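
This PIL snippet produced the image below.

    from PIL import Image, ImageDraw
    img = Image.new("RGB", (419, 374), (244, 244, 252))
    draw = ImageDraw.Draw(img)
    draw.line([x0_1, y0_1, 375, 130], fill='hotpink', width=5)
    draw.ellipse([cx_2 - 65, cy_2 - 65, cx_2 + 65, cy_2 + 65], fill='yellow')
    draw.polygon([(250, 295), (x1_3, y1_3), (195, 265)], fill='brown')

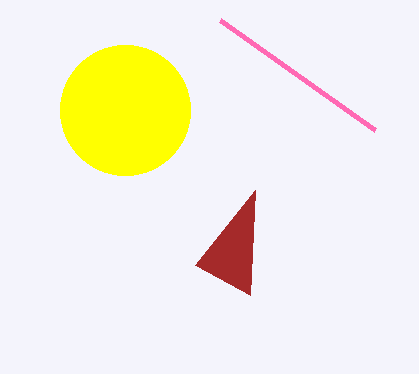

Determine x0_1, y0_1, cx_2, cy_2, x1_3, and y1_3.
x0_1 = 220, y0_1 = 20, cx_2 = 125, cy_2 = 110, x1_3 = 255, y1_3 = 190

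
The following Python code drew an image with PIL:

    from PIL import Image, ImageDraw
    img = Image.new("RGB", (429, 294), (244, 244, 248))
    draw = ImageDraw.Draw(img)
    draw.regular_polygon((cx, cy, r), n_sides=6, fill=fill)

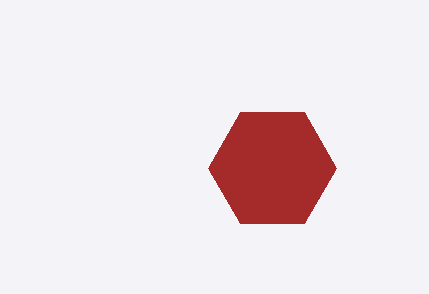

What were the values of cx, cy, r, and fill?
cx = 272
cy = 168
r = 64
fill = 'brown'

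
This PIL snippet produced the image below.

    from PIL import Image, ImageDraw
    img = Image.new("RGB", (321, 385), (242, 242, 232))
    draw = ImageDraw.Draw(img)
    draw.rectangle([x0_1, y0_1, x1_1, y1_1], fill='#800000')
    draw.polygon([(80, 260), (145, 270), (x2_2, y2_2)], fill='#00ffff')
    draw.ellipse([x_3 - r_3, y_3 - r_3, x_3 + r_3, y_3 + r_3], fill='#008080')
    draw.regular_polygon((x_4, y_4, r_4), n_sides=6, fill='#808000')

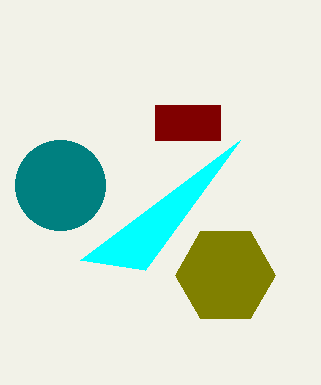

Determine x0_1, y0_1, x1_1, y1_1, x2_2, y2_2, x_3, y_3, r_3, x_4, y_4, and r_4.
x0_1 = 155, y0_1 = 105, x1_1 = 220, y1_1 = 140, x2_2 = 240, y2_2 = 140, x_3 = 60, y_3 = 185, r_3 = 45, x_4 = 225, y_4 = 275, r_4 = 50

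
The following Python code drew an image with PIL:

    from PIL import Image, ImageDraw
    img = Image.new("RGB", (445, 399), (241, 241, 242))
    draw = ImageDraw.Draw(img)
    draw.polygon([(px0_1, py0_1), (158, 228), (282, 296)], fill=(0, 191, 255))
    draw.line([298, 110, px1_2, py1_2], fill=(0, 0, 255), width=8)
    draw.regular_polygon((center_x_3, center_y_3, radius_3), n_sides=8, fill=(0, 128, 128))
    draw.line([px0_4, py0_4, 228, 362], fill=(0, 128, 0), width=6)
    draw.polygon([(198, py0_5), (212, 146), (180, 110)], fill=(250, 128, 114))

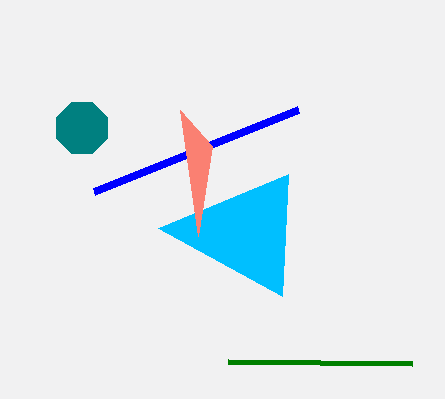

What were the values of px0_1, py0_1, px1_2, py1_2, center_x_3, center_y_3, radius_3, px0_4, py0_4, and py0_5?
px0_1 = 288; py0_1 = 174; px1_2 = 94; py1_2 = 192; center_x_3 = 82; center_y_3 = 128; radius_3 = 28; px0_4 = 412; py0_4 = 364; py0_5 = 236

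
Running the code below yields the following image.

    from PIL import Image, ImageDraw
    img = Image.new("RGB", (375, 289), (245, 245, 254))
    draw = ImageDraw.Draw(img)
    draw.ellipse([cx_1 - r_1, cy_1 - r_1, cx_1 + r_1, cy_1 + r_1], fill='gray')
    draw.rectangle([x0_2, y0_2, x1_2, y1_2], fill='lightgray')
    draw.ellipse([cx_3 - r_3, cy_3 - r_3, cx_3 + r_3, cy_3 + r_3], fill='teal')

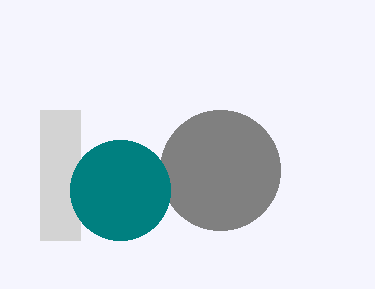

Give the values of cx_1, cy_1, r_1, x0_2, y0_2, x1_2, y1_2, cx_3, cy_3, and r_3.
cx_1 = 220
cy_1 = 170
r_1 = 60
x0_2 = 40
y0_2 = 110
x1_2 = 80
y1_2 = 240
cx_3 = 120
cy_3 = 190
r_3 = 50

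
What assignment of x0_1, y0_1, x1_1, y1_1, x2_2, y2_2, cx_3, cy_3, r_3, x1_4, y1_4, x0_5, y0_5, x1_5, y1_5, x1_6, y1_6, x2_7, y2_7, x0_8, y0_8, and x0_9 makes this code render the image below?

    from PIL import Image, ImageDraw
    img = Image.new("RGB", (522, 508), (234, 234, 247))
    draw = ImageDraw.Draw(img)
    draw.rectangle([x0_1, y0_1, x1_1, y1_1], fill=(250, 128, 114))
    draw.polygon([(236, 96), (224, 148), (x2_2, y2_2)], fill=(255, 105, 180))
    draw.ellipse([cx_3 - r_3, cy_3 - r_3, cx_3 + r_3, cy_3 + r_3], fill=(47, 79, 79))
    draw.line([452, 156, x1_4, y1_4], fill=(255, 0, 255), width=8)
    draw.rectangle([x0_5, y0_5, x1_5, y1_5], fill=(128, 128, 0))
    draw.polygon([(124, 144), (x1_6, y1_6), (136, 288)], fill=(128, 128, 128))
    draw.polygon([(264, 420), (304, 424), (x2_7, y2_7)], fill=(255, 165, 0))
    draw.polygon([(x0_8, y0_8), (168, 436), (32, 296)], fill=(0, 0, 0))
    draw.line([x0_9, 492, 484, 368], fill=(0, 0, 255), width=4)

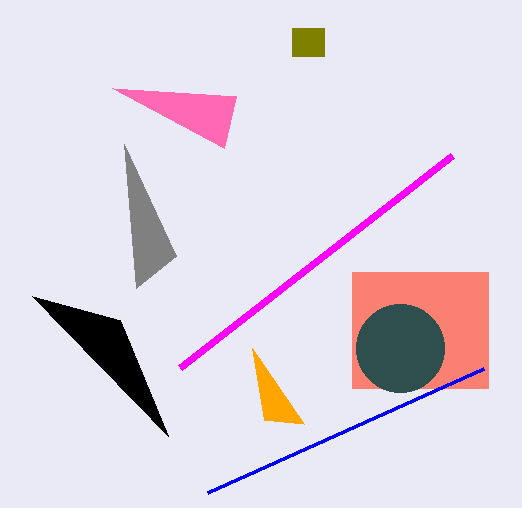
x0_1 = 352, y0_1 = 272, x1_1 = 488, y1_1 = 388, x2_2 = 112, y2_2 = 88, cx_3 = 400, cy_3 = 348, r_3 = 44, x1_4 = 180, y1_4 = 368, x0_5 = 292, y0_5 = 28, x1_5 = 324, y1_5 = 56, x1_6 = 176, y1_6 = 256, x2_7 = 252, y2_7 = 348, x0_8 = 120, y0_8 = 320, x0_9 = 208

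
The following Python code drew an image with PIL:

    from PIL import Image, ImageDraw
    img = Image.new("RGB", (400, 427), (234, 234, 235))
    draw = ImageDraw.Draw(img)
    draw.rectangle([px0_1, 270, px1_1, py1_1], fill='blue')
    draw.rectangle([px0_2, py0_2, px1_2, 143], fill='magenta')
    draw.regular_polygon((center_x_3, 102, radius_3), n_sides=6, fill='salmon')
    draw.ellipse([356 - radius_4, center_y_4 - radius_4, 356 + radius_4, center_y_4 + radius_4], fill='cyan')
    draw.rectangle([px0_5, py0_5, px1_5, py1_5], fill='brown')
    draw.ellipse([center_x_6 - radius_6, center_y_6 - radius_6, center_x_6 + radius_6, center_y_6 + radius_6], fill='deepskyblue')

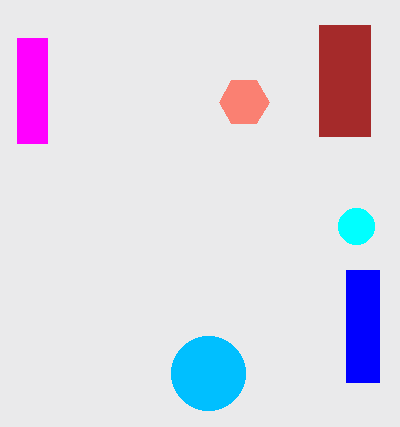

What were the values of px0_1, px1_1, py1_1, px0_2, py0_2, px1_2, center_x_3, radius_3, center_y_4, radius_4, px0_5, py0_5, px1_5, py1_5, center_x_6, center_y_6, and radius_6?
px0_1 = 346; px1_1 = 379; py1_1 = 382; px0_2 = 17; py0_2 = 38; px1_2 = 47; center_x_3 = 244; radius_3 = 25; center_y_4 = 226; radius_4 = 18; px0_5 = 319; py0_5 = 25; px1_5 = 370; py1_5 = 136; center_x_6 = 208; center_y_6 = 373; radius_6 = 37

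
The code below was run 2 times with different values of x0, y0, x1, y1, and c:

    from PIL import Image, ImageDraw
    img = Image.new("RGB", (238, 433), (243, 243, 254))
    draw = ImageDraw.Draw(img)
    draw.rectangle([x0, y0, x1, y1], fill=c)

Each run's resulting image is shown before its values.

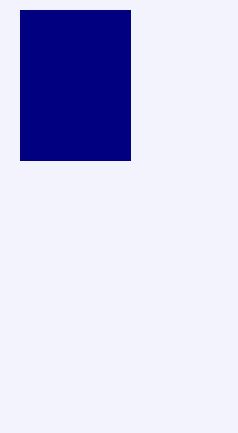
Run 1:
x0 = 20
y0 = 10
x1 = 130
y1 = 160
c = 'navy'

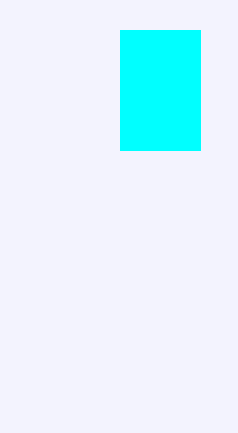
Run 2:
x0 = 120; y0 = 30; x1 = 200; y1 = 150; c = 'cyan'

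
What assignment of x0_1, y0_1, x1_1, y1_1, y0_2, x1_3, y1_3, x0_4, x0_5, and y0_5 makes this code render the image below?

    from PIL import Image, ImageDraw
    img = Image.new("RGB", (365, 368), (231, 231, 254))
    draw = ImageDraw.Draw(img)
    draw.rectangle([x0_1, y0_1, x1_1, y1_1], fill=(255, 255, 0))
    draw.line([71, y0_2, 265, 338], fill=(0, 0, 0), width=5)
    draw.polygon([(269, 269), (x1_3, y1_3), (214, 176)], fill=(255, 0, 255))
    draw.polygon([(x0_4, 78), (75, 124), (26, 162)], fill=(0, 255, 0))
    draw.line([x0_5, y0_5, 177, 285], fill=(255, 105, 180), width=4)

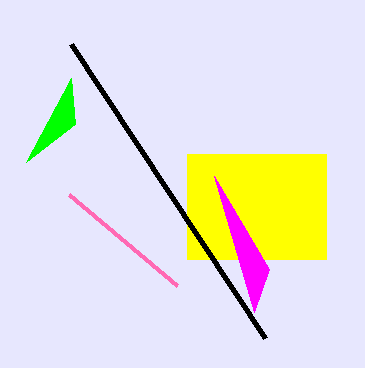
x0_1 = 187, y0_1 = 154, x1_1 = 326, y1_1 = 259, y0_2 = 44, x1_3 = 254, y1_3 = 312, x0_4 = 71, x0_5 = 69, y0_5 = 194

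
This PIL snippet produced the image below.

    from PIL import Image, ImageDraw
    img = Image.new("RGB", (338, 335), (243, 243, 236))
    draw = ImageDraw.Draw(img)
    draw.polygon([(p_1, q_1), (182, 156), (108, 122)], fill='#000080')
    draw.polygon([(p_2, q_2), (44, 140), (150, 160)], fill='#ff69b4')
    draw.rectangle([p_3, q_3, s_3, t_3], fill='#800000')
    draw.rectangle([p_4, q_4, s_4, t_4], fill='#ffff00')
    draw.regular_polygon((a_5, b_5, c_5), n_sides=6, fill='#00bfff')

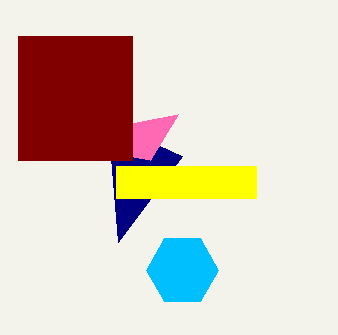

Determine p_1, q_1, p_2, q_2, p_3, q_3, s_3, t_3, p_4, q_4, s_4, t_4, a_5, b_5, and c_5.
p_1 = 118
q_1 = 242
p_2 = 178
q_2 = 114
p_3 = 18
q_3 = 36
s_3 = 132
t_3 = 160
p_4 = 116
q_4 = 166
s_4 = 256
t_4 = 198
a_5 = 182
b_5 = 270
c_5 = 36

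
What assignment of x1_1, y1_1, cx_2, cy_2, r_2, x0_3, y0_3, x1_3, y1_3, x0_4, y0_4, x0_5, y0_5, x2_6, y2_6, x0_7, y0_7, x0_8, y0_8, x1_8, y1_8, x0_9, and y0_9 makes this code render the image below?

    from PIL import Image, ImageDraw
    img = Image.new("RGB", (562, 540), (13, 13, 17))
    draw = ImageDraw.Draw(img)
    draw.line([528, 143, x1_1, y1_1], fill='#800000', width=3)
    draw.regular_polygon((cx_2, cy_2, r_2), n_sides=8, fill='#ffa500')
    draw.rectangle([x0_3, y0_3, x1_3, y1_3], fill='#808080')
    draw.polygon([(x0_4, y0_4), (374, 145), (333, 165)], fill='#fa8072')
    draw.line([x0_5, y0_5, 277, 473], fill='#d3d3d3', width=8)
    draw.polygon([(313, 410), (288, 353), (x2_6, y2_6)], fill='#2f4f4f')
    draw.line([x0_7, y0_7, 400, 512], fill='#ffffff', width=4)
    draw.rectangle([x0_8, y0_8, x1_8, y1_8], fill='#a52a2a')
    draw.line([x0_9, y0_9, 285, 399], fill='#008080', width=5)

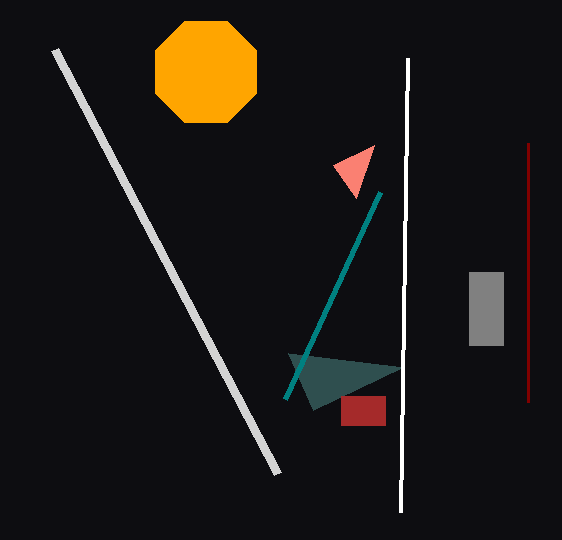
x1_1 = 528
y1_1 = 402
cx_2 = 206
cy_2 = 72
r_2 = 55
x0_3 = 469
y0_3 = 272
x1_3 = 503
y1_3 = 345
x0_4 = 356
y0_4 = 198
x0_5 = 54
y0_5 = 49
x2_6 = 403
y2_6 = 367
x0_7 = 407
y0_7 = 58
x0_8 = 341
y0_8 = 396
x1_8 = 385
y1_8 = 425
x0_9 = 380
y0_9 = 192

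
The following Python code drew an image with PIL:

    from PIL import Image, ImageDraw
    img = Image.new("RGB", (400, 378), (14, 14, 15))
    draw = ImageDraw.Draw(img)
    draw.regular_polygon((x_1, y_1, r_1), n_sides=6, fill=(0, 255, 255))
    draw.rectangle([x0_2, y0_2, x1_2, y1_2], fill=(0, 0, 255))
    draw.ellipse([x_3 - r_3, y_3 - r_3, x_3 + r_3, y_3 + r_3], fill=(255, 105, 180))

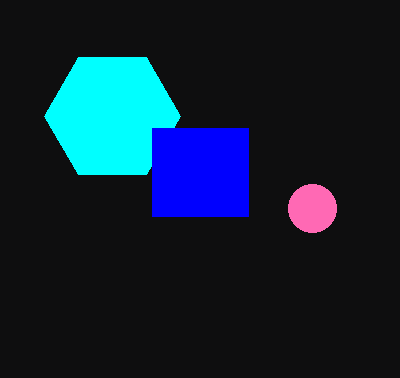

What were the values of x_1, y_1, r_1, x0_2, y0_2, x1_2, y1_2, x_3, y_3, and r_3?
x_1 = 112, y_1 = 116, r_1 = 68, x0_2 = 152, y0_2 = 128, x1_2 = 248, y1_2 = 216, x_3 = 312, y_3 = 208, r_3 = 24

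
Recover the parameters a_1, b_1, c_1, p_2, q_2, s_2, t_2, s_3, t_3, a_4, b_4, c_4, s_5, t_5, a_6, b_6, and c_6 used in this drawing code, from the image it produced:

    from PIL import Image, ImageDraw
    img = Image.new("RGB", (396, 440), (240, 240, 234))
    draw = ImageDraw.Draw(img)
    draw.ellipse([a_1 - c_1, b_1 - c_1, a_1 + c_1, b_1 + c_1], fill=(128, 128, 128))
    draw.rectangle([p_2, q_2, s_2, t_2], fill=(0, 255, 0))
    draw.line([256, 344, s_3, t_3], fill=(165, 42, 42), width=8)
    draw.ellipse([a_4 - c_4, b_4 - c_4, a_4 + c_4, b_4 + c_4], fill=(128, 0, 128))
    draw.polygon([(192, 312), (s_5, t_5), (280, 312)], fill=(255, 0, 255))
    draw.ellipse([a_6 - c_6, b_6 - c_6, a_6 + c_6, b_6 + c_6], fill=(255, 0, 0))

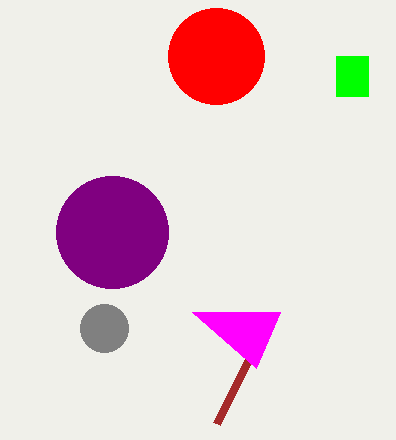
a_1 = 104, b_1 = 328, c_1 = 24, p_2 = 336, q_2 = 56, s_2 = 368, t_2 = 96, s_3 = 216, t_3 = 424, a_4 = 112, b_4 = 232, c_4 = 56, s_5 = 256, t_5 = 368, a_6 = 216, b_6 = 56, c_6 = 48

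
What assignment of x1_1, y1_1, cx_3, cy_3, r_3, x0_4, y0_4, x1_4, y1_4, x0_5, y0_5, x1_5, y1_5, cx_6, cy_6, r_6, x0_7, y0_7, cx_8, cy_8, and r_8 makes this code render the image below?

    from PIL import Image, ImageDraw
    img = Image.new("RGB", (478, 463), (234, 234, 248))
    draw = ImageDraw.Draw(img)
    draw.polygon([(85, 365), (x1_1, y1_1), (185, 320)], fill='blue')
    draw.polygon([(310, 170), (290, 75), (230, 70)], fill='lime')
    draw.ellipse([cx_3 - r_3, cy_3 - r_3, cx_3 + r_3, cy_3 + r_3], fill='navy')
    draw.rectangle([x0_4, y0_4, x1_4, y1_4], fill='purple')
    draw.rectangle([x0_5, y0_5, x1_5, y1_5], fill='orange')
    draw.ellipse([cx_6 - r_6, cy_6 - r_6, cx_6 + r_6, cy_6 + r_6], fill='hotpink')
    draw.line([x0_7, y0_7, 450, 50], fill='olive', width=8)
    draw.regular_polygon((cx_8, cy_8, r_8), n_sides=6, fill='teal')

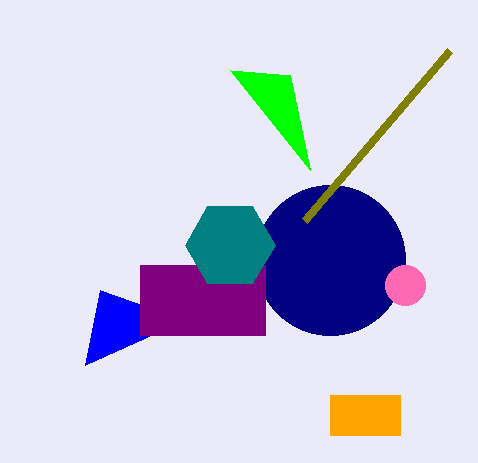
x1_1 = 100
y1_1 = 290
cx_3 = 330
cy_3 = 260
r_3 = 75
x0_4 = 140
y0_4 = 265
x1_4 = 265
y1_4 = 335
x0_5 = 330
y0_5 = 395
x1_5 = 400
y1_5 = 435
cx_6 = 405
cy_6 = 285
r_6 = 20
x0_7 = 305
y0_7 = 220
cx_8 = 230
cy_8 = 245
r_8 = 45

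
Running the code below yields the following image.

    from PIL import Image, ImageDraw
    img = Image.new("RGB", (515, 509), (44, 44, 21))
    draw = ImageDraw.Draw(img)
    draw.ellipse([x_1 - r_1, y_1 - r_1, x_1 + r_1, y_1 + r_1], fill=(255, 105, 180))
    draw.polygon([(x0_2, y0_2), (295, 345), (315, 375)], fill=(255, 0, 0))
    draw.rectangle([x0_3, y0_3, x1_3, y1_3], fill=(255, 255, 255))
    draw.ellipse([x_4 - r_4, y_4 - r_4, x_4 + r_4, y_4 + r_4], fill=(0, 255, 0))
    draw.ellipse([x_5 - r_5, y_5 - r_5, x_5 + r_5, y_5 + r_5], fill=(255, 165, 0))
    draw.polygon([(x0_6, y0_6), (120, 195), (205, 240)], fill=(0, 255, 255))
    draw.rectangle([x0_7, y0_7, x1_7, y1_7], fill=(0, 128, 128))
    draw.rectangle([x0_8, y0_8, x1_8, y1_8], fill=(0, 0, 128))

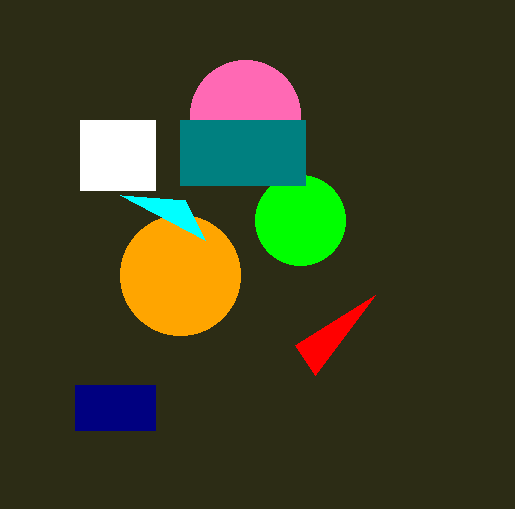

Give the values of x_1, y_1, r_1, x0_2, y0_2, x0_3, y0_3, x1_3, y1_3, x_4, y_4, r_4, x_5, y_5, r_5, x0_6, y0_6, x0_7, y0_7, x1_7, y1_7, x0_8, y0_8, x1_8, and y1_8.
x_1 = 245; y_1 = 115; r_1 = 55; x0_2 = 375; y0_2 = 295; x0_3 = 80; y0_3 = 120; x1_3 = 155; y1_3 = 190; x_4 = 300; y_4 = 220; r_4 = 45; x_5 = 180; y_5 = 275; r_5 = 60; x0_6 = 185; y0_6 = 200; x0_7 = 180; y0_7 = 120; x1_7 = 305; y1_7 = 185; x0_8 = 75; y0_8 = 385; x1_8 = 155; y1_8 = 430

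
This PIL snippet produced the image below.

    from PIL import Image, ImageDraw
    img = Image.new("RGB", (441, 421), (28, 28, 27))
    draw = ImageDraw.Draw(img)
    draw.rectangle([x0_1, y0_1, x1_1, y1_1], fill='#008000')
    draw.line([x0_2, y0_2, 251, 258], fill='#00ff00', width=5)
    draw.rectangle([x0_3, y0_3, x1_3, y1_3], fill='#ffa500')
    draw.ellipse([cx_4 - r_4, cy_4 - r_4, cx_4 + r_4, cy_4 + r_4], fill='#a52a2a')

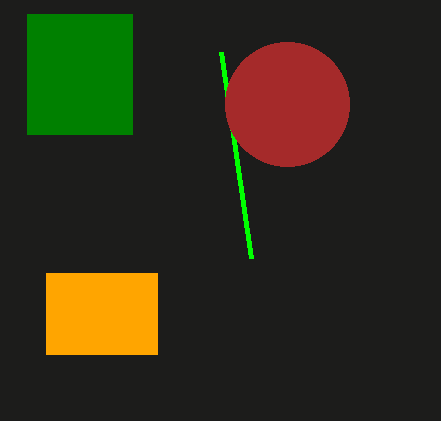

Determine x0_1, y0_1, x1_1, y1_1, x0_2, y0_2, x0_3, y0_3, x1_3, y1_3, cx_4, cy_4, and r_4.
x0_1 = 27
y0_1 = 14
x1_1 = 132
y1_1 = 134
x0_2 = 221
y0_2 = 52
x0_3 = 46
y0_3 = 273
x1_3 = 157
y1_3 = 354
cx_4 = 287
cy_4 = 104
r_4 = 62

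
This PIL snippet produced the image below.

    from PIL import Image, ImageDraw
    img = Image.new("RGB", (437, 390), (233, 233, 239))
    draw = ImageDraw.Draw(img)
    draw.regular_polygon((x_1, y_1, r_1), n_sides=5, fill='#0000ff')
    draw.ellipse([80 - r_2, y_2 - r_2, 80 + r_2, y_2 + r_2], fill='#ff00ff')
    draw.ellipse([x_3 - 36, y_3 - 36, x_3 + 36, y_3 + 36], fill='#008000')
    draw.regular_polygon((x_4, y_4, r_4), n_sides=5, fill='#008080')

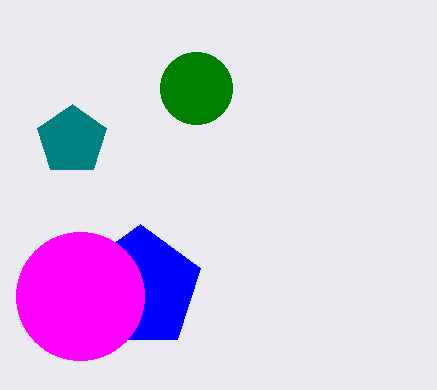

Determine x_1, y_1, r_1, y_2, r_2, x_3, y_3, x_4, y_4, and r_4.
x_1 = 140; y_1 = 288; r_1 = 64; y_2 = 296; r_2 = 64; x_3 = 196; y_3 = 88; x_4 = 72; y_4 = 140; r_4 = 36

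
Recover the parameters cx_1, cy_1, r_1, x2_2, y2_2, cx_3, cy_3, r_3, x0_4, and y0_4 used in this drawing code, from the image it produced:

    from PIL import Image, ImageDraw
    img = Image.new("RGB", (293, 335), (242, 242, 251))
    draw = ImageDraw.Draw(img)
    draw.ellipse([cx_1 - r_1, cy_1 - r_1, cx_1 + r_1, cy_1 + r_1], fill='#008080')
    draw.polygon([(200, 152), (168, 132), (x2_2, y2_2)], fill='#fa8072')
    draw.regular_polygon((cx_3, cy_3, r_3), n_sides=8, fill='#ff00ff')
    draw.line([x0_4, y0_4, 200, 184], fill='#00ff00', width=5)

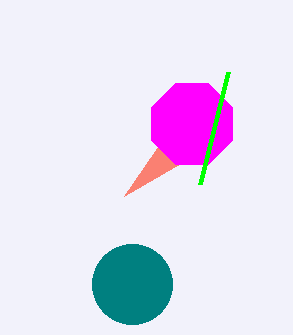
cx_1 = 132; cy_1 = 284; r_1 = 40; x2_2 = 124; y2_2 = 196; cx_3 = 192; cy_3 = 124; r_3 = 44; x0_4 = 228; y0_4 = 72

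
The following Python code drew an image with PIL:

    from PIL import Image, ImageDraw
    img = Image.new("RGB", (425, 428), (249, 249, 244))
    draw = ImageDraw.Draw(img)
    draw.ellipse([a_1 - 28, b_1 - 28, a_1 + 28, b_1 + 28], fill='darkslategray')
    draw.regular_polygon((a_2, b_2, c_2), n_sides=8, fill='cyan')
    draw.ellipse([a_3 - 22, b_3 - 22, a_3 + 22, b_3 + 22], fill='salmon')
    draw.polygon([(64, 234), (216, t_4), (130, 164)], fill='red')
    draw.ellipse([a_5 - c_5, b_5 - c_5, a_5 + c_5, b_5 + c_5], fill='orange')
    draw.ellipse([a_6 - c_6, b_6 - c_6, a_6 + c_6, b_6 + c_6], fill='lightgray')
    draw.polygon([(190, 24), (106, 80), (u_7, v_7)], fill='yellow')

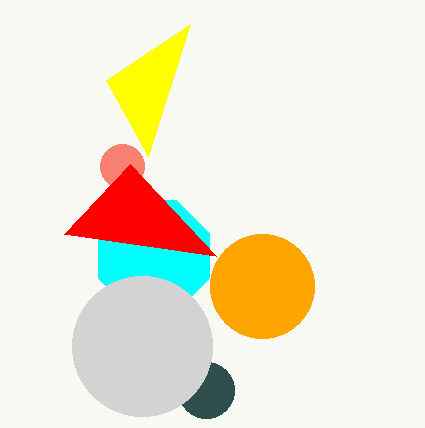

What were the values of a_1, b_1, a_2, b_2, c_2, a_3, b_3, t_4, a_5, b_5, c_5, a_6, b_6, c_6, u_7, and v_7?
a_1 = 206, b_1 = 390, a_2 = 154, b_2 = 256, c_2 = 60, a_3 = 122, b_3 = 166, t_4 = 256, a_5 = 262, b_5 = 286, c_5 = 52, a_6 = 142, b_6 = 346, c_6 = 70, u_7 = 148, v_7 = 156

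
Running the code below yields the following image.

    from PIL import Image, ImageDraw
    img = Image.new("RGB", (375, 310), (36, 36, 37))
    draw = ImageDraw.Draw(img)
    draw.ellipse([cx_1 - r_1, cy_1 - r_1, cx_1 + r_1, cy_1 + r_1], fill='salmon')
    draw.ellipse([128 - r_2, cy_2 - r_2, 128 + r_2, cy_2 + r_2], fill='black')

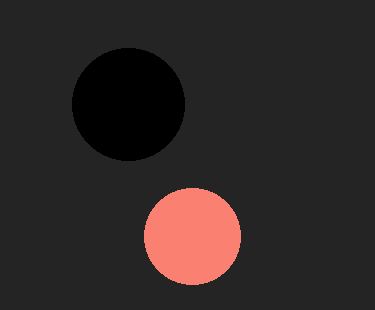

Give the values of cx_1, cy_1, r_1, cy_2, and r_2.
cx_1 = 192; cy_1 = 236; r_1 = 48; cy_2 = 104; r_2 = 56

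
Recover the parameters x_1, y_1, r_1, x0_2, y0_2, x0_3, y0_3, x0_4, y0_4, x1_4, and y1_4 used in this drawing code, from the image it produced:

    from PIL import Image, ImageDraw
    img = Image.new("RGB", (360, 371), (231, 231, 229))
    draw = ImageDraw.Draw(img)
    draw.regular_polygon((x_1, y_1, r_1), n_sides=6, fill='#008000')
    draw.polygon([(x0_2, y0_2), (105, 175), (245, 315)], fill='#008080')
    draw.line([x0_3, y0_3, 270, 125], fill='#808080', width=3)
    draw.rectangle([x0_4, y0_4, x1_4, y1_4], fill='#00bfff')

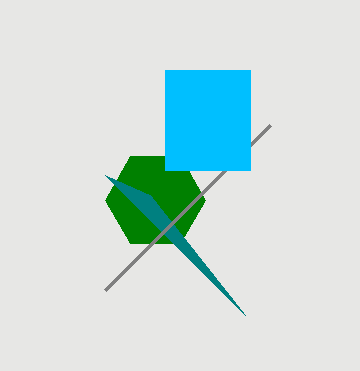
x_1 = 155, y_1 = 200, r_1 = 50, x0_2 = 150, y0_2 = 195, x0_3 = 105, y0_3 = 290, x0_4 = 165, y0_4 = 70, x1_4 = 250, y1_4 = 170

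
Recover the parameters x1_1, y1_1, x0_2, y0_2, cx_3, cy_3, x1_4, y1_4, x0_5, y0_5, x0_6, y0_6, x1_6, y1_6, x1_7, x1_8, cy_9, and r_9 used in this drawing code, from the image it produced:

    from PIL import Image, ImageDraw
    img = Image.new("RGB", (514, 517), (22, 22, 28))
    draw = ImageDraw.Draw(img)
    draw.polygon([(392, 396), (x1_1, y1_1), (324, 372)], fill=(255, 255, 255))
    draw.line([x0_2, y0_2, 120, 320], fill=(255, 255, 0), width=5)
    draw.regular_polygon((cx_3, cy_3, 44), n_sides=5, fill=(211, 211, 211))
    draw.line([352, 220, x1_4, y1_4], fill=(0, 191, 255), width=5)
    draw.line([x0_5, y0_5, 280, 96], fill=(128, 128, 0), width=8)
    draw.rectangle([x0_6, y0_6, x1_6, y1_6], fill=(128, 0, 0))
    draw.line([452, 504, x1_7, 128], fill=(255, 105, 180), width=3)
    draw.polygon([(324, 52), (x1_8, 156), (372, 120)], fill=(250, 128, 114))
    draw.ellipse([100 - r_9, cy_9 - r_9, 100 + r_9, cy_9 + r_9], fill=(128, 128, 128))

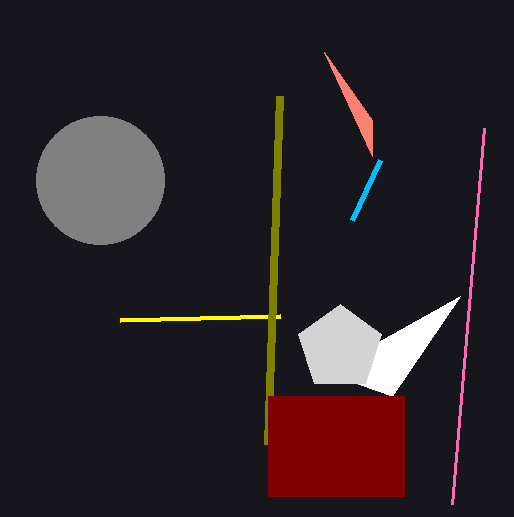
x1_1 = 460, y1_1 = 296, x0_2 = 280, y0_2 = 316, cx_3 = 340, cy_3 = 348, x1_4 = 380, y1_4 = 160, x0_5 = 268, y0_5 = 444, x0_6 = 268, y0_6 = 396, x1_6 = 404, y1_6 = 496, x1_7 = 484, x1_8 = 372, cy_9 = 180, r_9 = 64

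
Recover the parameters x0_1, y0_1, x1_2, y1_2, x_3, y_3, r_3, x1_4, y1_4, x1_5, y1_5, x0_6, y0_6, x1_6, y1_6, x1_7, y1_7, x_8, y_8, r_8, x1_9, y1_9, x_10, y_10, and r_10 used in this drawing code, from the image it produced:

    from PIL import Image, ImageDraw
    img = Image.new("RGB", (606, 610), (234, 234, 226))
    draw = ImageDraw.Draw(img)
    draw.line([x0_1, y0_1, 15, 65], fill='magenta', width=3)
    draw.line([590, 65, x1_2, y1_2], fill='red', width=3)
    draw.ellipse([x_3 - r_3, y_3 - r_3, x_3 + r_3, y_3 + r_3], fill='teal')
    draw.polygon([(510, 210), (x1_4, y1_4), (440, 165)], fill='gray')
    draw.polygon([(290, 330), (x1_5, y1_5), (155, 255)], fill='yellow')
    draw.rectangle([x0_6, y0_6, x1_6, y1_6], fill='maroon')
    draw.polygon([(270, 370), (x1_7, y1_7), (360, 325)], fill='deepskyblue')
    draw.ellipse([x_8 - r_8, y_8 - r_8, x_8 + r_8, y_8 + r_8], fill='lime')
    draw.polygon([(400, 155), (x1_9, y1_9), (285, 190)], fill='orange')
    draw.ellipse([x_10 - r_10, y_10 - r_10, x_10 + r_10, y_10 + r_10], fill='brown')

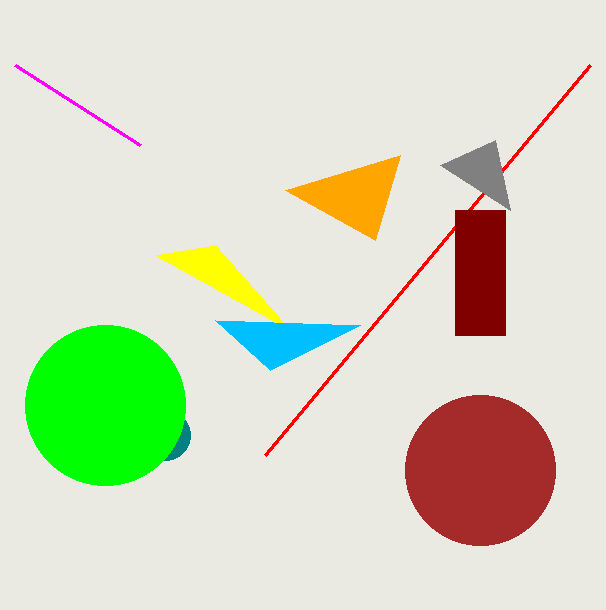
x0_1 = 140, y0_1 = 145, x1_2 = 265, y1_2 = 455, x_3 = 165, y_3 = 435, r_3 = 25, x1_4 = 495, y1_4 = 140, x1_5 = 215, y1_5 = 245, x0_6 = 455, y0_6 = 210, x1_6 = 505, y1_6 = 335, x1_7 = 215, y1_7 = 320, x_8 = 105, y_8 = 405, r_8 = 80, x1_9 = 375, y1_9 = 240, x_10 = 480, y_10 = 470, r_10 = 75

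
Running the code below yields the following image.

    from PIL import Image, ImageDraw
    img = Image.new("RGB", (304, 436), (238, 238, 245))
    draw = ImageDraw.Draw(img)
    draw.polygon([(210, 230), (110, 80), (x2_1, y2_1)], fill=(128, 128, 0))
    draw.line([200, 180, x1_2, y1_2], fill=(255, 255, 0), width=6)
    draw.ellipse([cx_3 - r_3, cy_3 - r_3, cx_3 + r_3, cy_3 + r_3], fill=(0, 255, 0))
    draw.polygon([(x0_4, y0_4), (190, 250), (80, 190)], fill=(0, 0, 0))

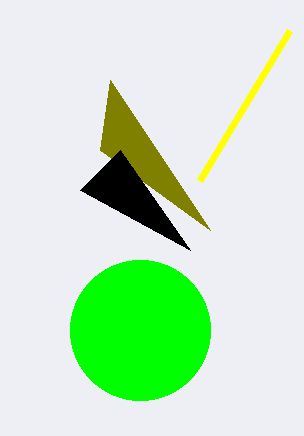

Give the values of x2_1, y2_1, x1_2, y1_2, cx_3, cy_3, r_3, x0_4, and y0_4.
x2_1 = 100; y2_1 = 150; x1_2 = 290; y1_2 = 30; cx_3 = 140; cy_3 = 330; r_3 = 70; x0_4 = 120; y0_4 = 150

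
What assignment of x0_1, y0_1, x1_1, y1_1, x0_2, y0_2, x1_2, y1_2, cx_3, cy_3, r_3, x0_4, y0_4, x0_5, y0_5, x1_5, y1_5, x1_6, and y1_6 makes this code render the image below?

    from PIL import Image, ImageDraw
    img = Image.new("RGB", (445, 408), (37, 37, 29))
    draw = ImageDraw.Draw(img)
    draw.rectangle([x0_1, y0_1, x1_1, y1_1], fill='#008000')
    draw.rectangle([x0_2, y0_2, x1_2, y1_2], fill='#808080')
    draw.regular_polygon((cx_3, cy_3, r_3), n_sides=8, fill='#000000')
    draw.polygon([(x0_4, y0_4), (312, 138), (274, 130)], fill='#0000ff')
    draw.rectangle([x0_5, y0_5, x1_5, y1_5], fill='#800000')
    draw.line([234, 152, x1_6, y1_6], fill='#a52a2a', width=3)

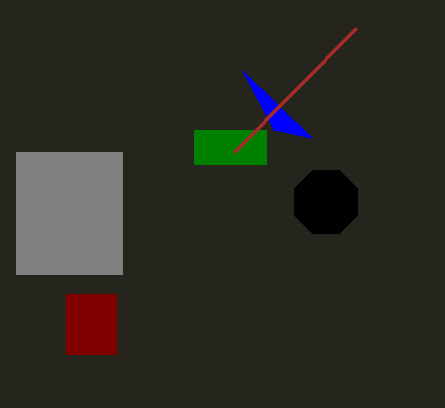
x0_1 = 194, y0_1 = 130, x1_1 = 266, y1_1 = 164, x0_2 = 16, y0_2 = 152, x1_2 = 122, y1_2 = 274, cx_3 = 326, cy_3 = 202, r_3 = 34, x0_4 = 242, y0_4 = 70, x0_5 = 66, y0_5 = 294, x1_5 = 116, y1_5 = 354, x1_6 = 356, y1_6 = 28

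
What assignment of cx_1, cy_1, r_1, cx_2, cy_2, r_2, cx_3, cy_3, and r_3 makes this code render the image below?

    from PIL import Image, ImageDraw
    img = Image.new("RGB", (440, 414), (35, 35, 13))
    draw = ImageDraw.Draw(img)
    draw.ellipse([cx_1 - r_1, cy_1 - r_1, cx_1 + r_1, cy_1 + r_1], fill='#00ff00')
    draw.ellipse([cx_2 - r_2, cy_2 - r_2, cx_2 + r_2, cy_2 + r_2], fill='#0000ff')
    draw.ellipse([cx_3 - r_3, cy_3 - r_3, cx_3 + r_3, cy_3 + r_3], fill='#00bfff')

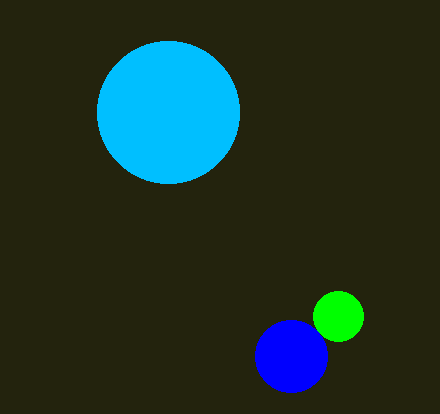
cx_1 = 338
cy_1 = 316
r_1 = 25
cx_2 = 291
cy_2 = 356
r_2 = 36
cx_3 = 168
cy_3 = 112
r_3 = 71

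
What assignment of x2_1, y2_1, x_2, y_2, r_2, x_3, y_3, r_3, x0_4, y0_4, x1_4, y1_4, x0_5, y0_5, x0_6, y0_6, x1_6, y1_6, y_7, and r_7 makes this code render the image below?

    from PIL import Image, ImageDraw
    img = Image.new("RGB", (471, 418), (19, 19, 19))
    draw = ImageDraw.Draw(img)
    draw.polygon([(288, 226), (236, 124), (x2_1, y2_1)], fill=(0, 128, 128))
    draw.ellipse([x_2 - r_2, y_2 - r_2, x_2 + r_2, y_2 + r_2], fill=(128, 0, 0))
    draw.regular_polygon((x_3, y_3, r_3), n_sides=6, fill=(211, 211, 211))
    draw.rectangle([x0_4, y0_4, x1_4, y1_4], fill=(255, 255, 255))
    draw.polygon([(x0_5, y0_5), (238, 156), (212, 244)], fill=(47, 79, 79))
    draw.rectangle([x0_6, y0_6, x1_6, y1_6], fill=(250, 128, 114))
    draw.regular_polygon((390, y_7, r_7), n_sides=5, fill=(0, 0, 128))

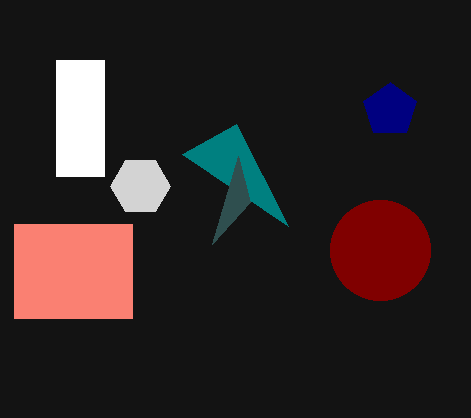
x2_1 = 182
y2_1 = 154
x_2 = 380
y_2 = 250
r_2 = 50
x_3 = 140
y_3 = 186
r_3 = 30
x0_4 = 56
y0_4 = 60
x1_4 = 104
y1_4 = 176
x0_5 = 250
y0_5 = 202
x0_6 = 14
y0_6 = 224
x1_6 = 132
y1_6 = 318
y_7 = 110
r_7 = 28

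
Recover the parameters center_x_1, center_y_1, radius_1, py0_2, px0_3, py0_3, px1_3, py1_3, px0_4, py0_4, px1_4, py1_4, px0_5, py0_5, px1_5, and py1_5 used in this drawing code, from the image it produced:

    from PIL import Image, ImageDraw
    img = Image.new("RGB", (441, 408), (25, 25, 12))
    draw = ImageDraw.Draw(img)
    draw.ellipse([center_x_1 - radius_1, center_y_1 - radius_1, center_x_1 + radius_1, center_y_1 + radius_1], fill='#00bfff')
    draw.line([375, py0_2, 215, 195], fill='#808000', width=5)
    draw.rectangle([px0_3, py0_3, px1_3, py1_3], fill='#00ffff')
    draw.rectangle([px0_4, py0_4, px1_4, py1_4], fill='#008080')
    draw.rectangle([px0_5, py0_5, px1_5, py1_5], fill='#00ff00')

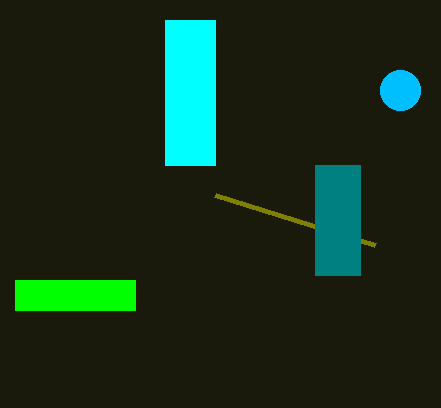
center_x_1 = 400; center_y_1 = 90; radius_1 = 20; py0_2 = 245; px0_3 = 165; py0_3 = 20; px1_3 = 215; py1_3 = 165; px0_4 = 315; py0_4 = 165; px1_4 = 360; py1_4 = 275; px0_5 = 15; py0_5 = 280; px1_5 = 135; py1_5 = 310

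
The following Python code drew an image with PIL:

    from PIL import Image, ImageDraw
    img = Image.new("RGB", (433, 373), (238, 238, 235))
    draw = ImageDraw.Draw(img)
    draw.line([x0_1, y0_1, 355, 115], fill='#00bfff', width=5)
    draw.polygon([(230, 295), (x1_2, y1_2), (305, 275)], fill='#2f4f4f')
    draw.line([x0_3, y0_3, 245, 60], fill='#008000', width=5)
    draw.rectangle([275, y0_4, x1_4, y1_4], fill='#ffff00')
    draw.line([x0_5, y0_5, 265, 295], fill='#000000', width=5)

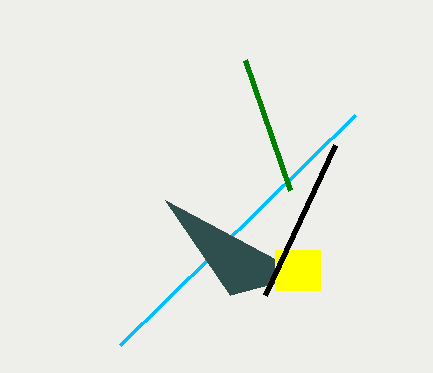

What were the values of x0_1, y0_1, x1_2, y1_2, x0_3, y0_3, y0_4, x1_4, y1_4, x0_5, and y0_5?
x0_1 = 120; y0_1 = 345; x1_2 = 165; y1_2 = 200; x0_3 = 290; y0_3 = 190; y0_4 = 250; x1_4 = 320; y1_4 = 290; x0_5 = 335; y0_5 = 145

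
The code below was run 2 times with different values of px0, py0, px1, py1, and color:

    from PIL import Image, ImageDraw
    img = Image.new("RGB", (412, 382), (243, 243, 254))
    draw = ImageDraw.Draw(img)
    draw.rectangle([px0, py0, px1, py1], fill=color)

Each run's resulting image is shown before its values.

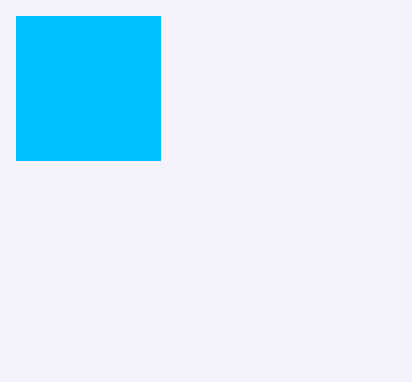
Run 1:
px0 = 16, py0 = 16, px1 = 160, py1 = 160, color = 'deepskyblue'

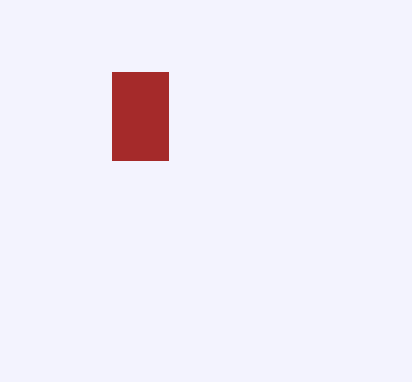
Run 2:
px0 = 112; py0 = 72; px1 = 168; py1 = 160; color = 'brown'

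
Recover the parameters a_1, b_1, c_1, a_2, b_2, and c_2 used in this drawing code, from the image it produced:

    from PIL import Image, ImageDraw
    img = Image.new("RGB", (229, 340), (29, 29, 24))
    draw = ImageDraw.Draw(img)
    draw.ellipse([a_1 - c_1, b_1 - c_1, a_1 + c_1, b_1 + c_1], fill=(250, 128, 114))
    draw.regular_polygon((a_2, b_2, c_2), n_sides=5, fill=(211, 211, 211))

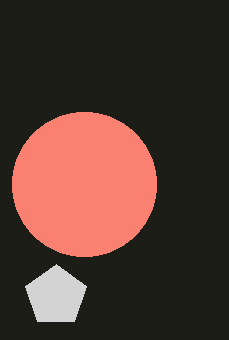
a_1 = 84, b_1 = 184, c_1 = 72, a_2 = 56, b_2 = 296, c_2 = 32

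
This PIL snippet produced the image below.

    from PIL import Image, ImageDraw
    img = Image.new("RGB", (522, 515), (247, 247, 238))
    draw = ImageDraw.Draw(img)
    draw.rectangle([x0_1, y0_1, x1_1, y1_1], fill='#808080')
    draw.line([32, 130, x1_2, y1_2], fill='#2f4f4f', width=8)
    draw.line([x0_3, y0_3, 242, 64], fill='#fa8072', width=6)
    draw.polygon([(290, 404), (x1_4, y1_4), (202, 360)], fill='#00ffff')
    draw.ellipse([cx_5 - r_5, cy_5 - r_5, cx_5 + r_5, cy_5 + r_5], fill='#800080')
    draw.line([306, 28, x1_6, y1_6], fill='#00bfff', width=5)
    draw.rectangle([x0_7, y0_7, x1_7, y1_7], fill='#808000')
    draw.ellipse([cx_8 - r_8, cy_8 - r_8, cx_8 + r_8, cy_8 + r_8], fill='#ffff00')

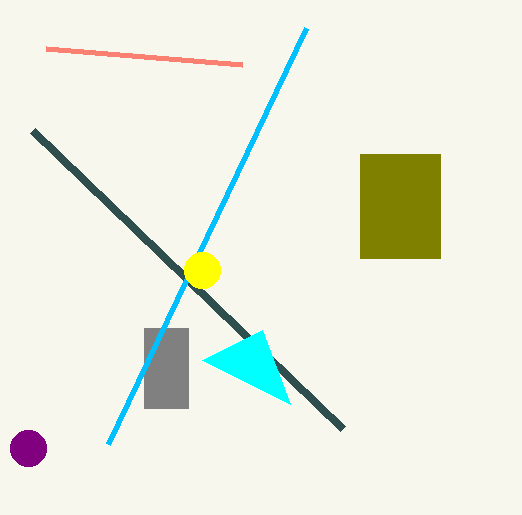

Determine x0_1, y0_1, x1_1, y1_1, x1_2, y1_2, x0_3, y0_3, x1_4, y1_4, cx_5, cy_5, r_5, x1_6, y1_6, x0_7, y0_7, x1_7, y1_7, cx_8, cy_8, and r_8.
x0_1 = 144, y0_1 = 328, x1_1 = 188, y1_1 = 408, x1_2 = 342, y1_2 = 428, x0_3 = 46, y0_3 = 48, x1_4 = 262, y1_4 = 330, cx_5 = 28, cy_5 = 448, r_5 = 18, x1_6 = 108, y1_6 = 444, x0_7 = 360, y0_7 = 154, x1_7 = 440, y1_7 = 258, cx_8 = 202, cy_8 = 270, r_8 = 18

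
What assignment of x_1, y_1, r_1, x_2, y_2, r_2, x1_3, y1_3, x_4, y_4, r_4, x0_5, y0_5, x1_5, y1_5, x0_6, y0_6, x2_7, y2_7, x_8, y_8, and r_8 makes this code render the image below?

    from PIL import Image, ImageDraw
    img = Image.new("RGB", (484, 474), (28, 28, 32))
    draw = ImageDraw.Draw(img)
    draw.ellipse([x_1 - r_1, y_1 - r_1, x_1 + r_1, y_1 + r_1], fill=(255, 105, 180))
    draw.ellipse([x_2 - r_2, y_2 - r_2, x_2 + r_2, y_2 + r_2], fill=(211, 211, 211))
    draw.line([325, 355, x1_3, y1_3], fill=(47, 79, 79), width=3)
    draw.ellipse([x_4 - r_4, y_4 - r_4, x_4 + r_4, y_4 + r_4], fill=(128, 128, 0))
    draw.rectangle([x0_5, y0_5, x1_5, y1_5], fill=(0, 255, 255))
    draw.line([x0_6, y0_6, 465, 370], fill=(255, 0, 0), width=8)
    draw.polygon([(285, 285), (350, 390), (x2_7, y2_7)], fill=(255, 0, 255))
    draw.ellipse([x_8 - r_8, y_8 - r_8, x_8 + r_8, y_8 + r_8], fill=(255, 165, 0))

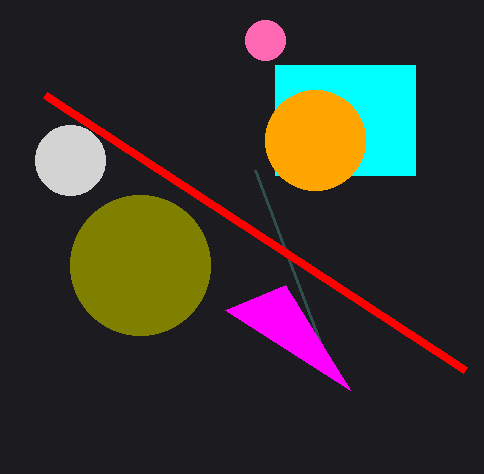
x_1 = 265; y_1 = 40; r_1 = 20; x_2 = 70; y_2 = 160; r_2 = 35; x1_3 = 255; y1_3 = 170; x_4 = 140; y_4 = 265; r_4 = 70; x0_5 = 275; y0_5 = 65; x1_5 = 415; y1_5 = 175; x0_6 = 45; y0_6 = 95; x2_7 = 225; y2_7 = 310; x_8 = 315; y_8 = 140; r_8 = 50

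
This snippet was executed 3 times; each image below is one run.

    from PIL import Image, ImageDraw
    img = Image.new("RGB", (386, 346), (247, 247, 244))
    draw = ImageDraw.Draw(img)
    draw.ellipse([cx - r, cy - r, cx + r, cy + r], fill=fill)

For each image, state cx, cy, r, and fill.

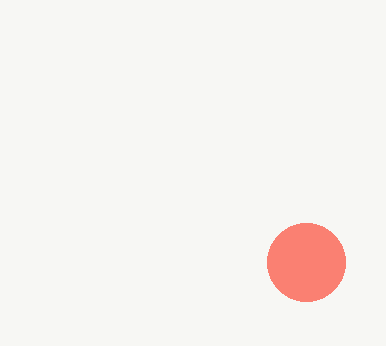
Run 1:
cx = 306, cy = 262, r = 39, fill = 'salmon'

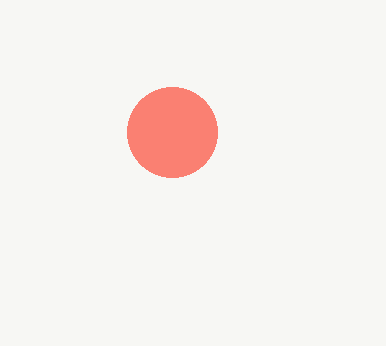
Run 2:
cx = 172; cy = 132; r = 45; fill = 'salmon'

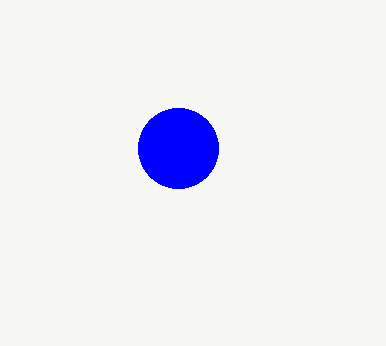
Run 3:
cx = 178, cy = 148, r = 40, fill = 'blue'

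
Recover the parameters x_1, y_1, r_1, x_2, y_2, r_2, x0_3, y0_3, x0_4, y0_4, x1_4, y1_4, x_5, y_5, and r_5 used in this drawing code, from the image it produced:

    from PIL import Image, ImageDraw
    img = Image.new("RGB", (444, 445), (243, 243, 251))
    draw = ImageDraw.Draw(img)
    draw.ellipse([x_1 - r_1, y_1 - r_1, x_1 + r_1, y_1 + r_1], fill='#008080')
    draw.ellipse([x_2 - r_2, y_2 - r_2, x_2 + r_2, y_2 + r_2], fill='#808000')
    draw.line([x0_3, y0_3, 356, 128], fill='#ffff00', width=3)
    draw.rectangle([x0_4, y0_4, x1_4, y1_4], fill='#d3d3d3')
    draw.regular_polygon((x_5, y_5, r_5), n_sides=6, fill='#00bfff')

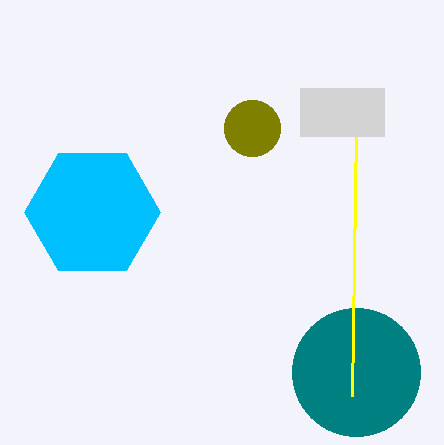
x_1 = 356
y_1 = 372
r_1 = 64
x_2 = 252
y_2 = 128
r_2 = 28
x0_3 = 352
y0_3 = 396
x0_4 = 300
y0_4 = 88
x1_4 = 384
y1_4 = 136
x_5 = 92
y_5 = 212
r_5 = 68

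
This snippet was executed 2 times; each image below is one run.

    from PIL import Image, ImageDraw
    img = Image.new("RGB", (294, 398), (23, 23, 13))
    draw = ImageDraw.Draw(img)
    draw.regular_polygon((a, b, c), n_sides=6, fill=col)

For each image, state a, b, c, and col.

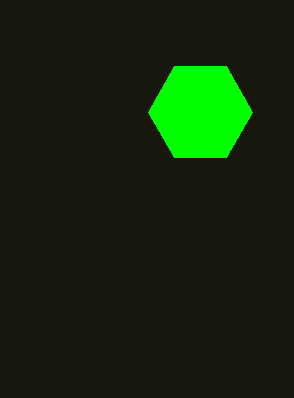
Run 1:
a = 200, b = 112, c = 52, col = 'lime'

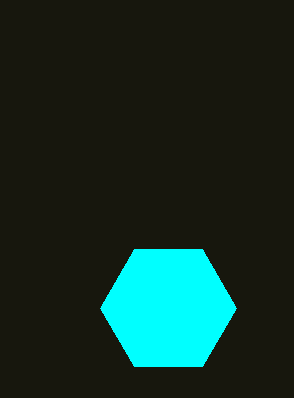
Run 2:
a = 168
b = 308
c = 68
col = 'cyan'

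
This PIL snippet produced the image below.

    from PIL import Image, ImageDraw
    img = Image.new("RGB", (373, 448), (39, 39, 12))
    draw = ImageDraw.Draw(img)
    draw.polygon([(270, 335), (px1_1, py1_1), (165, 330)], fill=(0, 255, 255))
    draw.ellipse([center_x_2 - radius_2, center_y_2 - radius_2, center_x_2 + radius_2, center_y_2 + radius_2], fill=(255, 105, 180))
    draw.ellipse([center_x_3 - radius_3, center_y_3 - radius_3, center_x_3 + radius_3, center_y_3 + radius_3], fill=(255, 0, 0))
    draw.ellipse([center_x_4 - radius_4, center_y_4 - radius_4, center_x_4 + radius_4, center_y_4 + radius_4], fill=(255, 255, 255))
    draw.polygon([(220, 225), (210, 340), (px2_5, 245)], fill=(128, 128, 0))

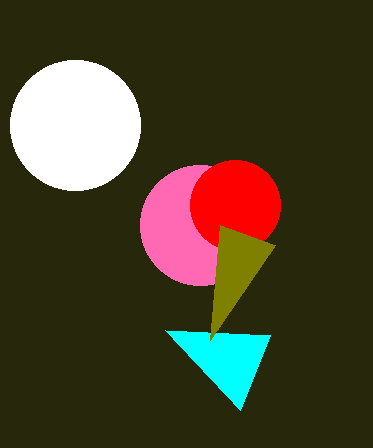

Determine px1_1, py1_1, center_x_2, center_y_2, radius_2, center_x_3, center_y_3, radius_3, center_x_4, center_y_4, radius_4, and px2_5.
px1_1 = 240; py1_1 = 410; center_x_2 = 200; center_y_2 = 225; radius_2 = 60; center_x_3 = 235; center_y_3 = 205; radius_3 = 45; center_x_4 = 75; center_y_4 = 125; radius_4 = 65; px2_5 = 275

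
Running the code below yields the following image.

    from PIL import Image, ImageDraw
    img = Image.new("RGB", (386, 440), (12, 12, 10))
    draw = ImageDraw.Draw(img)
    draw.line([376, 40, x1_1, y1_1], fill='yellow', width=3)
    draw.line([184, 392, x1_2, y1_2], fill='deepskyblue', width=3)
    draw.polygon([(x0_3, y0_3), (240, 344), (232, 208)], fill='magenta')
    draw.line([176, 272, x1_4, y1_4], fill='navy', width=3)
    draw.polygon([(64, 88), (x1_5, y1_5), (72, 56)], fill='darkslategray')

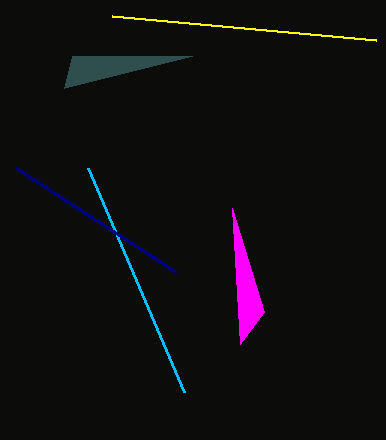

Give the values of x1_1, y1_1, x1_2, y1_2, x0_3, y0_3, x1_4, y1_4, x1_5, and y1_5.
x1_1 = 112, y1_1 = 16, x1_2 = 88, y1_2 = 168, x0_3 = 264, y0_3 = 312, x1_4 = 16, y1_4 = 168, x1_5 = 192, y1_5 = 56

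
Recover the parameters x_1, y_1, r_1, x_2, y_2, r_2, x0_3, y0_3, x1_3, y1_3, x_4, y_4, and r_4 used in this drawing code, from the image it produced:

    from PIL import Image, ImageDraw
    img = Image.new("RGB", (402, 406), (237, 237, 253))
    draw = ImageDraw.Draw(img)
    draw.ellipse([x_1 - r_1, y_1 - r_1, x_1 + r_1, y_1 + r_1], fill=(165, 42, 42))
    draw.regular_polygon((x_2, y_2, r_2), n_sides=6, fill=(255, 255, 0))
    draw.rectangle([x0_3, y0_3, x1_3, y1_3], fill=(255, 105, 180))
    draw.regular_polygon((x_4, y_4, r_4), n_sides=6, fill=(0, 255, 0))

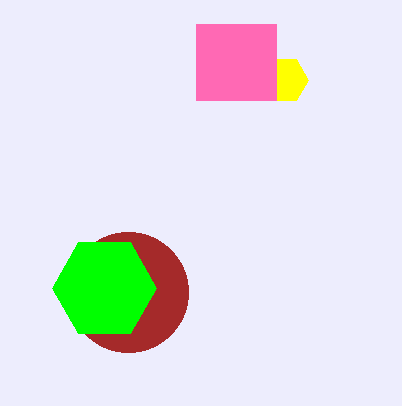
x_1 = 128; y_1 = 292; r_1 = 60; x_2 = 284; y_2 = 80; r_2 = 24; x0_3 = 196; y0_3 = 24; x1_3 = 276; y1_3 = 100; x_4 = 104; y_4 = 288; r_4 = 52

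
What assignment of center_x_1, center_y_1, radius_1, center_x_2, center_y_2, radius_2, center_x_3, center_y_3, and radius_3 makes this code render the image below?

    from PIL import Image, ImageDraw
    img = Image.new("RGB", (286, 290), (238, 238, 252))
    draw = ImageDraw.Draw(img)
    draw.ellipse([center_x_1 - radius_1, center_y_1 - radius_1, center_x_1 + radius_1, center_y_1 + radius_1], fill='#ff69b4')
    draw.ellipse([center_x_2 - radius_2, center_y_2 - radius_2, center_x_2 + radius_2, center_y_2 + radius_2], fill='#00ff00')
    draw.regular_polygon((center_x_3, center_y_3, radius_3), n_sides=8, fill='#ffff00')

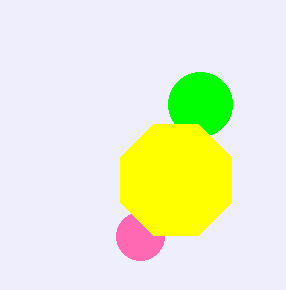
center_x_1 = 140, center_y_1 = 236, radius_1 = 24, center_x_2 = 200, center_y_2 = 104, radius_2 = 32, center_x_3 = 176, center_y_3 = 180, radius_3 = 60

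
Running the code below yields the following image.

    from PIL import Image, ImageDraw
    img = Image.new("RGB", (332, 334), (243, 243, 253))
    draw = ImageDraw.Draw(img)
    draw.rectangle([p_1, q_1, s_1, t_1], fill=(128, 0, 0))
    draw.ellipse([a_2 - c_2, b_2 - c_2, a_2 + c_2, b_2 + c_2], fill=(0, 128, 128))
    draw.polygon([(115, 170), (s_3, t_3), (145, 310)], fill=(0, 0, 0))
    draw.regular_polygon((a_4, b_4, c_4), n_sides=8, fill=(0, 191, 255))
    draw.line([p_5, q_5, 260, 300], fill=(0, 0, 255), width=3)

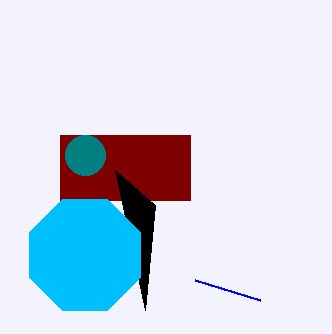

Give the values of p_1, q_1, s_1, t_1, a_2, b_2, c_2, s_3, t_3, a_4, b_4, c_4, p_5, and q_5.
p_1 = 60; q_1 = 135; s_1 = 190; t_1 = 200; a_2 = 85; b_2 = 155; c_2 = 20; s_3 = 155; t_3 = 205; a_4 = 85; b_4 = 255; c_4 = 60; p_5 = 195; q_5 = 280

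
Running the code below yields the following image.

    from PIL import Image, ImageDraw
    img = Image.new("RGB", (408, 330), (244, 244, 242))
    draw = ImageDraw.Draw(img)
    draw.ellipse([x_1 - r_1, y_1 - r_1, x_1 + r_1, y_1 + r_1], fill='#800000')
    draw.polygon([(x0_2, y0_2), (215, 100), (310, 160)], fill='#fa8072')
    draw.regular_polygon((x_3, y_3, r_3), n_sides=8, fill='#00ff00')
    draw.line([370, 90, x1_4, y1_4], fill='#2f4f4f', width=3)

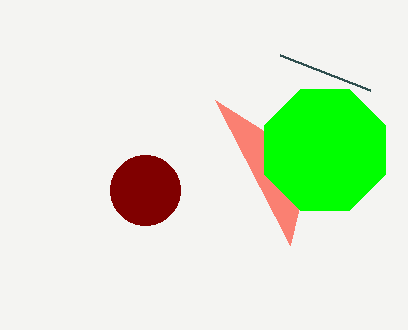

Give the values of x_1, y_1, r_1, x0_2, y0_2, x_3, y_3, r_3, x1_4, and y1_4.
x_1 = 145
y_1 = 190
r_1 = 35
x0_2 = 290
y0_2 = 245
x_3 = 325
y_3 = 150
r_3 = 65
x1_4 = 280
y1_4 = 55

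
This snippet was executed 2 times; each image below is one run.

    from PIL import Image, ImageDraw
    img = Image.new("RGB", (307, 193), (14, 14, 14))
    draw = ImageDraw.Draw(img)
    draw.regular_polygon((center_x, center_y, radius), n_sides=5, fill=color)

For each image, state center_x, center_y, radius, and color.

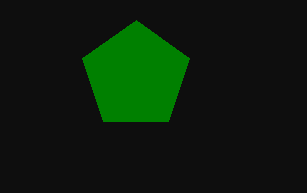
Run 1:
center_x = 136
center_y = 76
radius = 56
color = 'green'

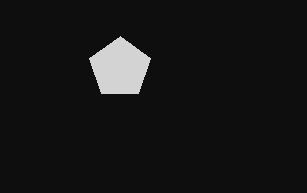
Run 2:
center_x = 120, center_y = 68, radius = 32, color = 'lightgray'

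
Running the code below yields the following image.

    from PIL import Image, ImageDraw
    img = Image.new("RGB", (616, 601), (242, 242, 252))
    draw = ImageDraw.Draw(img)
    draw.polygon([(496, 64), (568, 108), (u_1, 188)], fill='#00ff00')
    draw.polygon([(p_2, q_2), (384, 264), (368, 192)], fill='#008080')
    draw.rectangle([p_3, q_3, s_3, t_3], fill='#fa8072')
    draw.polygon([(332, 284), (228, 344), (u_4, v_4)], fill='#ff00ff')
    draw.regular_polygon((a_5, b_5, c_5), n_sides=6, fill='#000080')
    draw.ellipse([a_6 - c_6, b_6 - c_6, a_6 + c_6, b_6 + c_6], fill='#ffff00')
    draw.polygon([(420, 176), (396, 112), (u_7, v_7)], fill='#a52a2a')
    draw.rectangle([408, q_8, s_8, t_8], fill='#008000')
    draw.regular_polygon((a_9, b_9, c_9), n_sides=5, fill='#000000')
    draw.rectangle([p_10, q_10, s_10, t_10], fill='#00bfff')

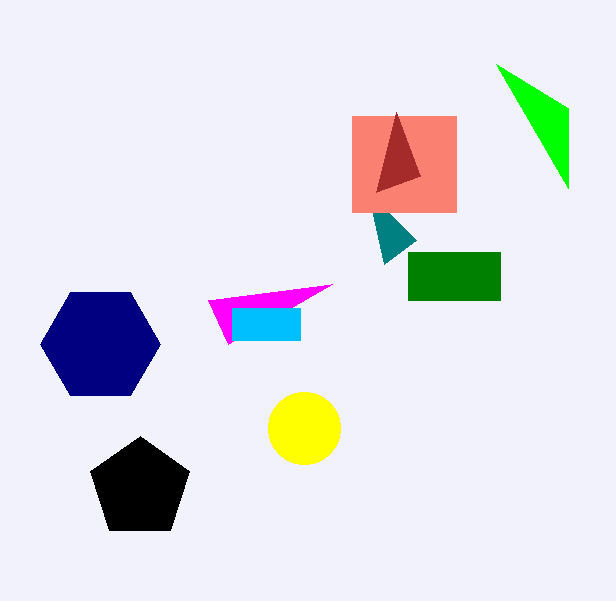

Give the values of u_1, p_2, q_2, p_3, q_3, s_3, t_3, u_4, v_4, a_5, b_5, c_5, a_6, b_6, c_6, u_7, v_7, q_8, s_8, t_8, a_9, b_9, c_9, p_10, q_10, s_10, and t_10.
u_1 = 568
p_2 = 416
q_2 = 240
p_3 = 352
q_3 = 116
s_3 = 456
t_3 = 212
u_4 = 208
v_4 = 300
a_5 = 100
b_5 = 344
c_5 = 60
a_6 = 304
b_6 = 428
c_6 = 36
u_7 = 376
v_7 = 192
q_8 = 252
s_8 = 500
t_8 = 300
a_9 = 140
b_9 = 488
c_9 = 52
p_10 = 232
q_10 = 308
s_10 = 300
t_10 = 340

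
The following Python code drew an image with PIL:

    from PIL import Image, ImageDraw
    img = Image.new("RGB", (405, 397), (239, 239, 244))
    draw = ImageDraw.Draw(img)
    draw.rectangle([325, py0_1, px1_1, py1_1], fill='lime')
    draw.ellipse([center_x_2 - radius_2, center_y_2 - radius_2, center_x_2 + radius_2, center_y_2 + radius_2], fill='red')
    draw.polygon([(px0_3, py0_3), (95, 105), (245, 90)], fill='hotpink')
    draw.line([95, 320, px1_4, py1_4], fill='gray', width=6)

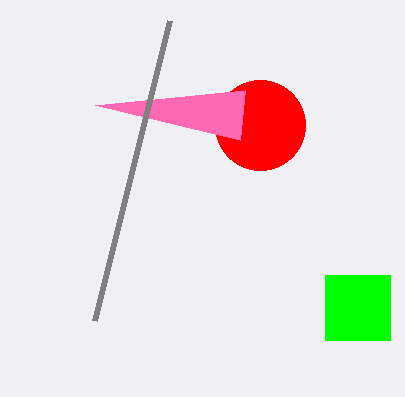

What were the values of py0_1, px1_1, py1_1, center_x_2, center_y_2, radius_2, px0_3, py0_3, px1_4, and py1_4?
py0_1 = 275, px1_1 = 390, py1_1 = 340, center_x_2 = 260, center_y_2 = 125, radius_2 = 45, px0_3 = 240, py0_3 = 140, px1_4 = 170, py1_4 = 20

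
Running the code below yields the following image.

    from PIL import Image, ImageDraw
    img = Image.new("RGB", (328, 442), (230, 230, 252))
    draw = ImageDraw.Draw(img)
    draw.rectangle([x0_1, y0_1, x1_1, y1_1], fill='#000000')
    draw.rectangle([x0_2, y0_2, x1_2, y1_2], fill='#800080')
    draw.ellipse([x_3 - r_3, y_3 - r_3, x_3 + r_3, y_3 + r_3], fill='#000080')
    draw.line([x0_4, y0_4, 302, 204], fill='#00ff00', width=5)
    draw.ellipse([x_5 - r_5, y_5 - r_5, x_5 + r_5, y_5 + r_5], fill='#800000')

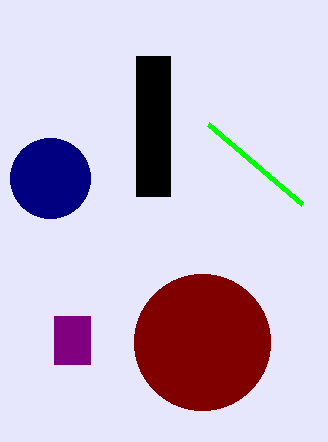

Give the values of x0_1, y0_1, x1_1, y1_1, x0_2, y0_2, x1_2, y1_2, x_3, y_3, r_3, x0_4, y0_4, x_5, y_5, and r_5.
x0_1 = 136; y0_1 = 56; x1_1 = 170; y1_1 = 196; x0_2 = 54; y0_2 = 316; x1_2 = 90; y1_2 = 364; x_3 = 50; y_3 = 178; r_3 = 40; x0_4 = 208; y0_4 = 124; x_5 = 202; y_5 = 342; r_5 = 68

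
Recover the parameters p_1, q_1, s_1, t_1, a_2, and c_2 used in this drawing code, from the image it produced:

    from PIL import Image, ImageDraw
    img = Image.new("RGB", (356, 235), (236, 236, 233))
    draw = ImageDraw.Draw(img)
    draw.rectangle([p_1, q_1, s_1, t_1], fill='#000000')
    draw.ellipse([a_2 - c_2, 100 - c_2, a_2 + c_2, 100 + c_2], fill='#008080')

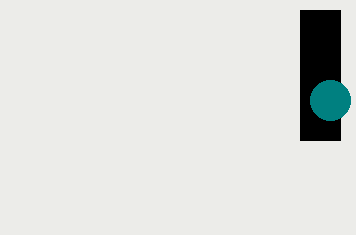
p_1 = 300; q_1 = 10; s_1 = 340; t_1 = 140; a_2 = 330; c_2 = 20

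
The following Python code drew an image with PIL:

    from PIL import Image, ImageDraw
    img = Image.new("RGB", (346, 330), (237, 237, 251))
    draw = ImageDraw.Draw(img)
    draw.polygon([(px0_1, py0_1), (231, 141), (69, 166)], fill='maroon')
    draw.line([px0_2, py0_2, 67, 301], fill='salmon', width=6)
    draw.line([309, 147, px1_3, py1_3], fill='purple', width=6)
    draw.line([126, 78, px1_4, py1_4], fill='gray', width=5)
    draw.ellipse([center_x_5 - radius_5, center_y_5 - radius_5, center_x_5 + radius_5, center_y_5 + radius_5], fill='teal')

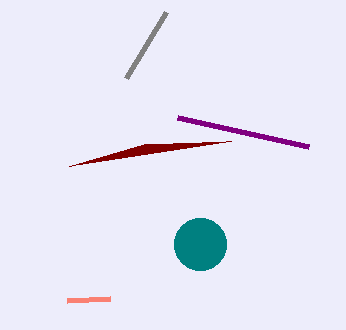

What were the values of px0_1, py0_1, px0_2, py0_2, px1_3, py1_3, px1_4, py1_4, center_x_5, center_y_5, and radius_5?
px0_1 = 144; py0_1 = 144; px0_2 = 110; py0_2 = 299; px1_3 = 178; py1_3 = 118; px1_4 = 166; py1_4 = 12; center_x_5 = 200; center_y_5 = 244; radius_5 = 26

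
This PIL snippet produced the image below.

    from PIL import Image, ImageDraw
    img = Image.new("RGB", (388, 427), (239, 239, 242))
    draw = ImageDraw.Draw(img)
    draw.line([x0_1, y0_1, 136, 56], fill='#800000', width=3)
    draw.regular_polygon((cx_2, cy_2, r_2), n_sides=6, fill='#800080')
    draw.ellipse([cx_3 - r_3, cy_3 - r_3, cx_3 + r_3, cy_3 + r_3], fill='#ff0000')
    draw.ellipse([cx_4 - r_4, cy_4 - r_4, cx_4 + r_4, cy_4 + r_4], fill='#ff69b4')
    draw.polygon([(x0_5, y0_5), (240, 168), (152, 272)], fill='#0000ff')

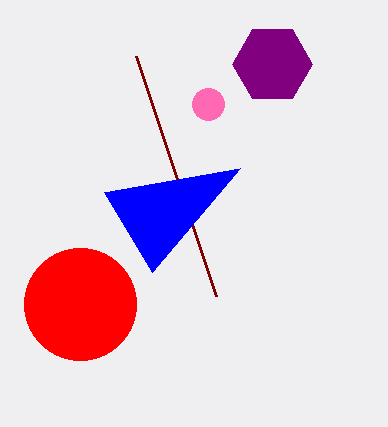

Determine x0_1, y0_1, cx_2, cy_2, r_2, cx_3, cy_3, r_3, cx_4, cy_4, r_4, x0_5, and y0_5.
x0_1 = 216, y0_1 = 296, cx_2 = 272, cy_2 = 64, r_2 = 40, cx_3 = 80, cy_3 = 304, r_3 = 56, cx_4 = 208, cy_4 = 104, r_4 = 16, x0_5 = 104, y0_5 = 192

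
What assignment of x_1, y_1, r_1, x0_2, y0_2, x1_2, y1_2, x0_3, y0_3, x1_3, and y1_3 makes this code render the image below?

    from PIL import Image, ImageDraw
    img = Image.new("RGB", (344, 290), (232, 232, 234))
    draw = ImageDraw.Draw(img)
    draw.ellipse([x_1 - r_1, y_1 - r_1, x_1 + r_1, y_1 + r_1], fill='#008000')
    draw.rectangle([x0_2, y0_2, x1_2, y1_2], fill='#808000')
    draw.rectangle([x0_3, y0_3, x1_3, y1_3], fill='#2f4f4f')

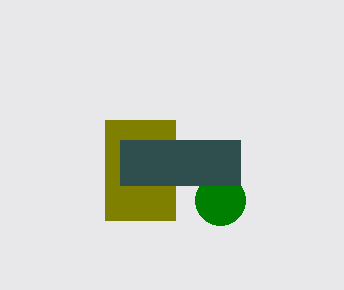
x_1 = 220; y_1 = 200; r_1 = 25; x0_2 = 105; y0_2 = 120; x1_2 = 175; y1_2 = 220; x0_3 = 120; y0_3 = 140; x1_3 = 240; y1_3 = 185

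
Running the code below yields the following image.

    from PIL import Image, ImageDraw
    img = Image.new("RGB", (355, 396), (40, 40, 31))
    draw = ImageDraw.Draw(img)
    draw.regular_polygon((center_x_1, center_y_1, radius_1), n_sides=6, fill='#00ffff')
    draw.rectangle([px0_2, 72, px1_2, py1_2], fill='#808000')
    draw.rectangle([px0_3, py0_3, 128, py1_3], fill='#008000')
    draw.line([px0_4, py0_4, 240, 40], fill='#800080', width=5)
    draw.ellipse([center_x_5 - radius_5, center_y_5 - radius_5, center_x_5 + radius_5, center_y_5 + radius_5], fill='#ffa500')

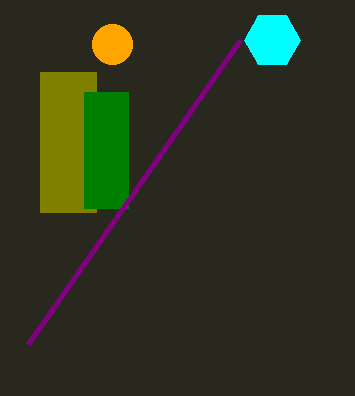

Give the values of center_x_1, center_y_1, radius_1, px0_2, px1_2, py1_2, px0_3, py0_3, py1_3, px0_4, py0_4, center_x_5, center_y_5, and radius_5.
center_x_1 = 272, center_y_1 = 40, radius_1 = 28, px0_2 = 40, px1_2 = 96, py1_2 = 212, px0_3 = 84, py0_3 = 92, py1_3 = 208, px0_4 = 28, py0_4 = 344, center_x_5 = 112, center_y_5 = 44, radius_5 = 20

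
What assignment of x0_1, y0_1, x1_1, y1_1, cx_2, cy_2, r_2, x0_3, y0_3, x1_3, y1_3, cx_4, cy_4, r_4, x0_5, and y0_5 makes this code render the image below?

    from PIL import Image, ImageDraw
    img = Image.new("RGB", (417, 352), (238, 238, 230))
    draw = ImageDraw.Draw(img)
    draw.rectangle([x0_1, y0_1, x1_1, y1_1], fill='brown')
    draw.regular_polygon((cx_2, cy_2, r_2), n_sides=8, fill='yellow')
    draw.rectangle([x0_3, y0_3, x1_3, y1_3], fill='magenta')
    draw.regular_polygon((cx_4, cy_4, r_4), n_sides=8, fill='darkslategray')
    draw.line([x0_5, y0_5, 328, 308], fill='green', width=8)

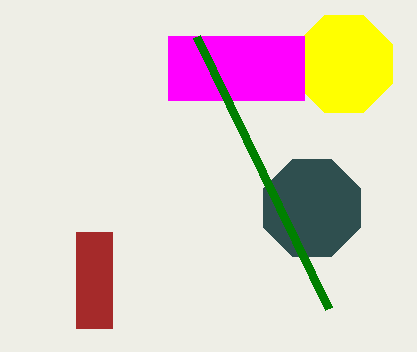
x0_1 = 76, y0_1 = 232, x1_1 = 112, y1_1 = 328, cx_2 = 344, cy_2 = 64, r_2 = 52, x0_3 = 168, y0_3 = 36, x1_3 = 304, y1_3 = 100, cx_4 = 312, cy_4 = 208, r_4 = 52, x0_5 = 196, y0_5 = 36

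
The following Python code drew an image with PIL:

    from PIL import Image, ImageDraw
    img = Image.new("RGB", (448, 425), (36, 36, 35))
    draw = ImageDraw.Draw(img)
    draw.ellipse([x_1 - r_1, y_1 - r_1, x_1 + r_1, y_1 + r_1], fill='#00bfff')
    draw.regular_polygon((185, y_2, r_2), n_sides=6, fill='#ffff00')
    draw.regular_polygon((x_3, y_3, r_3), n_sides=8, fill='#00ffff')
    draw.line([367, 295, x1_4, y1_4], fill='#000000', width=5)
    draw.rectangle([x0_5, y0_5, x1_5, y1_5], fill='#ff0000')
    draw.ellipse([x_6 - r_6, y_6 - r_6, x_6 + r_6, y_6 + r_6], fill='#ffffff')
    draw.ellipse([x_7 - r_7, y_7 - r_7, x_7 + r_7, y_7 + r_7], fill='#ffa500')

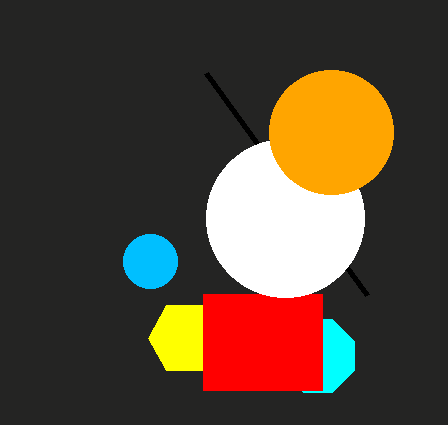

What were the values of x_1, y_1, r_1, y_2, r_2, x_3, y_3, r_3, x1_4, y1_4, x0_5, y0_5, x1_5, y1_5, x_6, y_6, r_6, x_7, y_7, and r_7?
x_1 = 150; y_1 = 261; r_1 = 27; y_2 = 338; r_2 = 37; x_3 = 318; y_3 = 356; r_3 = 39; x1_4 = 206; y1_4 = 73; x0_5 = 203; y0_5 = 294; x1_5 = 322; y1_5 = 390; x_6 = 285; y_6 = 218; r_6 = 79; x_7 = 331; y_7 = 132; r_7 = 62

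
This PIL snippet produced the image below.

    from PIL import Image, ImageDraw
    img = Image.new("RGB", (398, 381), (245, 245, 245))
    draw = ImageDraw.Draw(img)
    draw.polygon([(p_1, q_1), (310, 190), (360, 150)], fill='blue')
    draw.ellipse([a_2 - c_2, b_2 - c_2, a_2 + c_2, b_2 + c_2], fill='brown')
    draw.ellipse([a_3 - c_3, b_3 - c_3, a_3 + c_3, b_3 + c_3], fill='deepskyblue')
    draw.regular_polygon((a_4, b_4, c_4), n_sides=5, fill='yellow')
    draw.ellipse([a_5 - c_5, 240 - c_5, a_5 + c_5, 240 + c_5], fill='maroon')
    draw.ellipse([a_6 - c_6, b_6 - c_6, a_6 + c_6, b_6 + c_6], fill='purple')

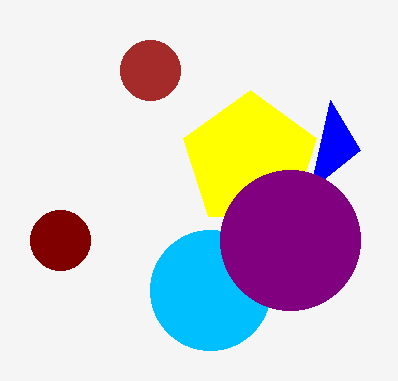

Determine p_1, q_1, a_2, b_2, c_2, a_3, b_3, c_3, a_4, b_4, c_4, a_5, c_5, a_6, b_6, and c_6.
p_1 = 330
q_1 = 100
a_2 = 150
b_2 = 70
c_2 = 30
a_3 = 210
b_3 = 290
c_3 = 60
a_4 = 250
b_4 = 160
c_4 = 70
a_5 = 60
c_5 = 30
a_6 = 290
b_6 = 240
c_6 = 70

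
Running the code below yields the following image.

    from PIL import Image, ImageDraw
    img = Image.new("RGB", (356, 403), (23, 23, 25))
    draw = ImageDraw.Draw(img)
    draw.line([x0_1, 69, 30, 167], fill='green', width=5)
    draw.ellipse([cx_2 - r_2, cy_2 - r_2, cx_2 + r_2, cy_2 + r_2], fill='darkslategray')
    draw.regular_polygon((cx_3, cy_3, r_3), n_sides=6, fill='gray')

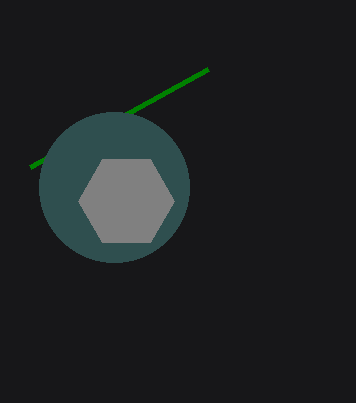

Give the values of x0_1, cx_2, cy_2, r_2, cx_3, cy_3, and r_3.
x0_1 = 208
cx_2 = 114
cy_2 = 187
r_2 = 75
cx_3 = 126
cy_3 = 201
r_3 = 48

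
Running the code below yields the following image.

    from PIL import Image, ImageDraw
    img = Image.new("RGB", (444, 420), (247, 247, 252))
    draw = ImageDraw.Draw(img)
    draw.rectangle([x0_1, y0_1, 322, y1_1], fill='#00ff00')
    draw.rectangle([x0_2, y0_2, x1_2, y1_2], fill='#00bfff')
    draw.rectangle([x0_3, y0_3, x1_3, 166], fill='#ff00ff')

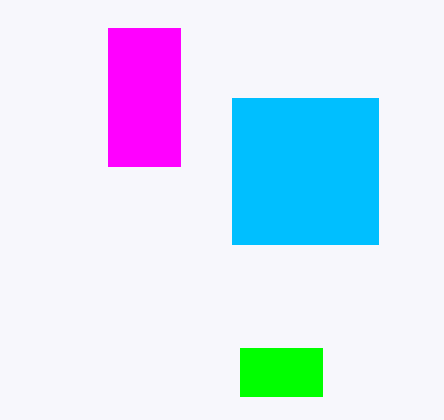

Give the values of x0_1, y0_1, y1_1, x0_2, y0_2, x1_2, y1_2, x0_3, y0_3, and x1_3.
x0_1 = 240, y0_1 = 348, y1_1 = 396, x0_2 = 232, y0_2 = 98, x1_2 = 378, y1_2 = 244, x0_3 = 108, y0_3 = 28, x1_3 = 180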